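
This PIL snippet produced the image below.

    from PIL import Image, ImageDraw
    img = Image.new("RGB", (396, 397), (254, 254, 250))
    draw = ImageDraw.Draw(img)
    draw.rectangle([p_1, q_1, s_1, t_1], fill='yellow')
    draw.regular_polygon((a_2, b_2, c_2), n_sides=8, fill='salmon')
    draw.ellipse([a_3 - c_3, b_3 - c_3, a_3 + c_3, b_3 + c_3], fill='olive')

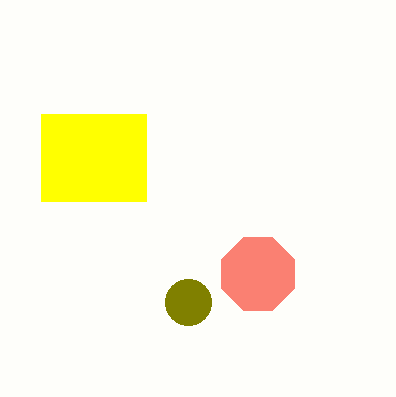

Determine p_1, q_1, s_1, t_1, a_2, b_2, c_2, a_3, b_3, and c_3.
p_1 = 41
q_1 = 114
s_1 = 146
t_1 = 201
a_2 = 258
b_2 = 274
c_2 = 39
a_3 = 188
b_3 = 302
c_3 = 23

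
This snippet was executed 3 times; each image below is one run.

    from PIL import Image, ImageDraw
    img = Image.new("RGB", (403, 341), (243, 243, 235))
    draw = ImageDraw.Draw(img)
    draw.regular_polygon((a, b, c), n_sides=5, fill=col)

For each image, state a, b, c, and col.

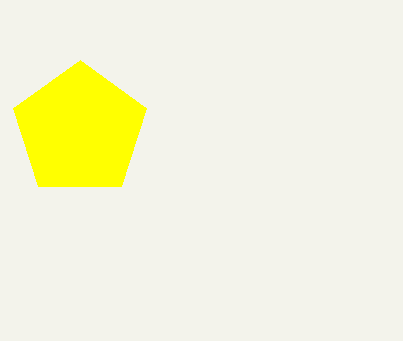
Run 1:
a = 80
b = 130
c = 70
col = 'yellow'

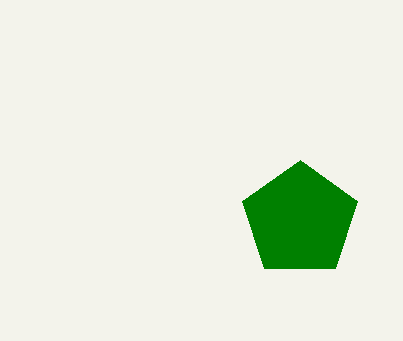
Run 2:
a = 300, b = 220, c = 60, col = 'green'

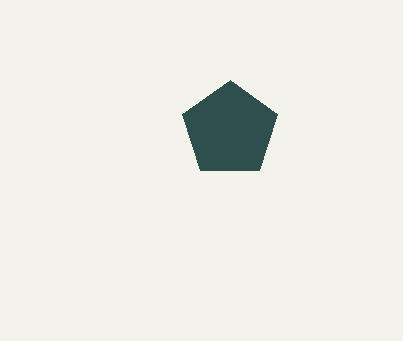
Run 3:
a = 230; b = 130; c = 50; col = 'darkslategray'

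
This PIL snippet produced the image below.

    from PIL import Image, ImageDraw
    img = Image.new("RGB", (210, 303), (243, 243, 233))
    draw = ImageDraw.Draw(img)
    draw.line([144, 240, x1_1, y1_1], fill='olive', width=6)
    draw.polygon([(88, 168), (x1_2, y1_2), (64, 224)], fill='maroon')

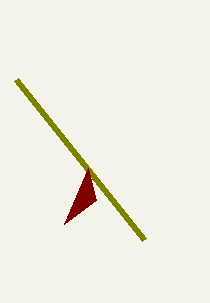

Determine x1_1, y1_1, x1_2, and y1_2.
x1_1 = 16; y1_1 = 80; x1_2 = 96; y1_2 = 200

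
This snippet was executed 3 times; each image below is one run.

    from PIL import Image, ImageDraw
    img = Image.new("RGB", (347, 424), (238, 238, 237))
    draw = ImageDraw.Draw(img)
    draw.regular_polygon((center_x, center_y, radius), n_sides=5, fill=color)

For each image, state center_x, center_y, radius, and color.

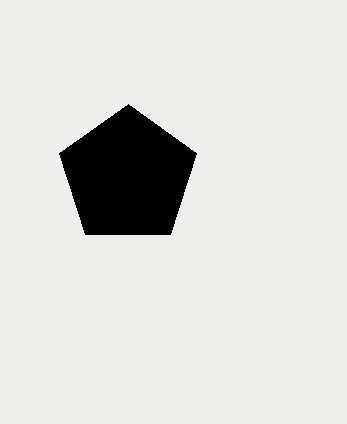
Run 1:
center_x = 128, center_y = 176, radius = 72, color = 'black'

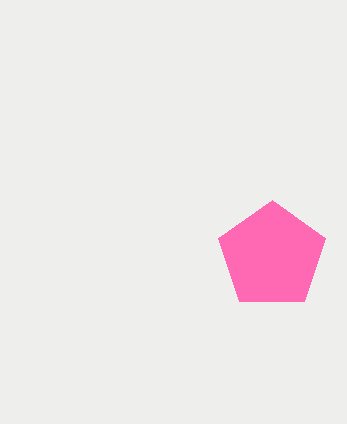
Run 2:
center_x = 272
center_y = 256
radius = 56
color = 'hotpink'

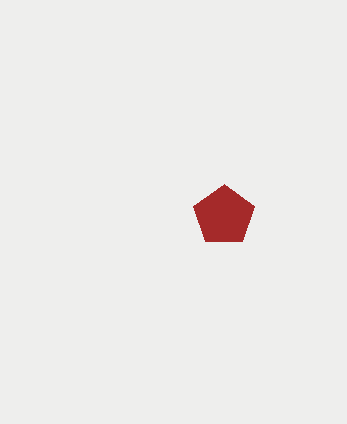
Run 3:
center_x = 224, center_y = 216, radius = 32, color = 'brown'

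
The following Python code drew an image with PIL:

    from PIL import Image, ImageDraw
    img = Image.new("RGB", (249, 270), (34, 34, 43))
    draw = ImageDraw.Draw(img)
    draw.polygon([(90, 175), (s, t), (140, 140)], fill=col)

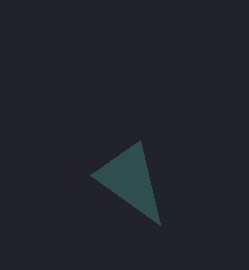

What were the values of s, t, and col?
s = 160, t = 225, col = 'darkslategray'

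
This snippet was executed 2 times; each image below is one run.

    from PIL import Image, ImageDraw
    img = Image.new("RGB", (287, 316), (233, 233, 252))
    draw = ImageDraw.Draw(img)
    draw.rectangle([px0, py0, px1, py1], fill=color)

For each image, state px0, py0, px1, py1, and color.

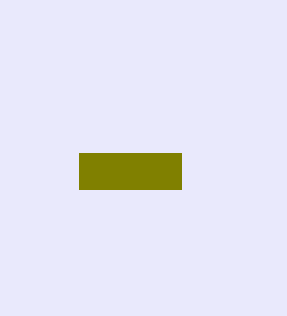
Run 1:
px0 = 79, py0 = 153, px1 = 181, py1 = 189, color = 'olive'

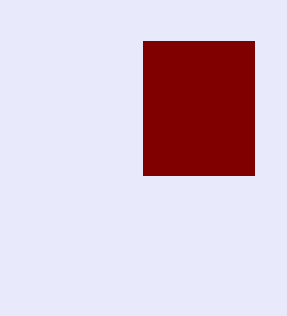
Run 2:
px0 = 143, py0 = 41, px1 = 254, py1 = 175, color = 'maroon'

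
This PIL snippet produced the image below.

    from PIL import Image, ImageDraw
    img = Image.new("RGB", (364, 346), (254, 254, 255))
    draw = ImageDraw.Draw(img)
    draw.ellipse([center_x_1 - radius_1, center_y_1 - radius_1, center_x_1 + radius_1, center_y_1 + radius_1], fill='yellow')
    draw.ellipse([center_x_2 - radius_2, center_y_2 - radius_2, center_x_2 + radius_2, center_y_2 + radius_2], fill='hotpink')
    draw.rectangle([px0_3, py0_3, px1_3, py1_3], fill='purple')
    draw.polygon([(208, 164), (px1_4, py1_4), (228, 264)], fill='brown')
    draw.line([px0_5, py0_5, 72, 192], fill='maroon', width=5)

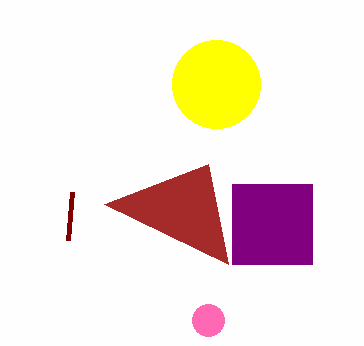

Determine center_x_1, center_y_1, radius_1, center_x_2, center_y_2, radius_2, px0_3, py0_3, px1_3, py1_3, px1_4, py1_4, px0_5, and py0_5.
center_x_1 = 216, center_y_1 = 84, radius_1 = 44, center_x_2 = 208, center_y_2 = 320, radius_2 = 16, px0_3 = 232, py0_3 = 184, px1_3 = 312, py1_3 = 264, px1_4 = 104, py1_4 = 204, px0_5 = 68, py0_5 = 240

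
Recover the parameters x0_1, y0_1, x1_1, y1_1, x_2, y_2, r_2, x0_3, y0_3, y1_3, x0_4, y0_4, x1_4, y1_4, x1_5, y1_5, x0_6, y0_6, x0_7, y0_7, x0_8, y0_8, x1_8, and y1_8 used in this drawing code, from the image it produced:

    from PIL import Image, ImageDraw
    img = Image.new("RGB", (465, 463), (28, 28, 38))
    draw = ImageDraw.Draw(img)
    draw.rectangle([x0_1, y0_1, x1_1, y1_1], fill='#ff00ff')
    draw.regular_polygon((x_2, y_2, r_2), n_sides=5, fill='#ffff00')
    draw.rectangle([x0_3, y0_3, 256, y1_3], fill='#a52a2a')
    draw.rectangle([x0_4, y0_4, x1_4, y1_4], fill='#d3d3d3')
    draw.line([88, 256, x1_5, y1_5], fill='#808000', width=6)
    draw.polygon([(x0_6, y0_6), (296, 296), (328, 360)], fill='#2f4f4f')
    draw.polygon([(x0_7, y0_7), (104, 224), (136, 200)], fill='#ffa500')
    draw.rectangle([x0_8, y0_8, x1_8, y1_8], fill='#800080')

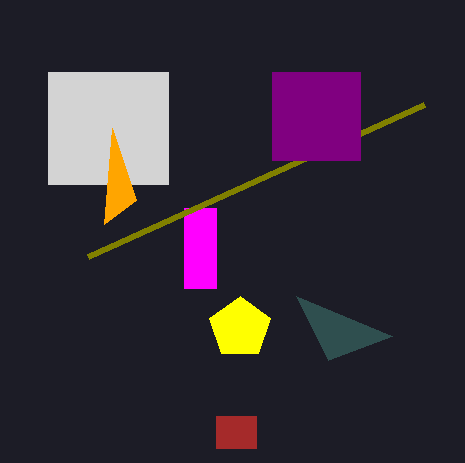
x0_1 = 184, y0_1 = 208, x1_1 = 216, y1_1 = 288, x_2 = 240, y_2 = 328, r_2 = 32, x0_3 = 216, y0_3 = 416, y1_3 = 448, x0_4 = 48, y0_4 = 72, x1_4 = 168, y1_4 = 184, x1_5 = 424, y1_5 = 104, x0_6 = 392, y0_6 = 336, x0_7 = 112, y0_7 = 128, x0_8 = 272, y0_8 = 72, x1_8 = 360, y1_8 = 160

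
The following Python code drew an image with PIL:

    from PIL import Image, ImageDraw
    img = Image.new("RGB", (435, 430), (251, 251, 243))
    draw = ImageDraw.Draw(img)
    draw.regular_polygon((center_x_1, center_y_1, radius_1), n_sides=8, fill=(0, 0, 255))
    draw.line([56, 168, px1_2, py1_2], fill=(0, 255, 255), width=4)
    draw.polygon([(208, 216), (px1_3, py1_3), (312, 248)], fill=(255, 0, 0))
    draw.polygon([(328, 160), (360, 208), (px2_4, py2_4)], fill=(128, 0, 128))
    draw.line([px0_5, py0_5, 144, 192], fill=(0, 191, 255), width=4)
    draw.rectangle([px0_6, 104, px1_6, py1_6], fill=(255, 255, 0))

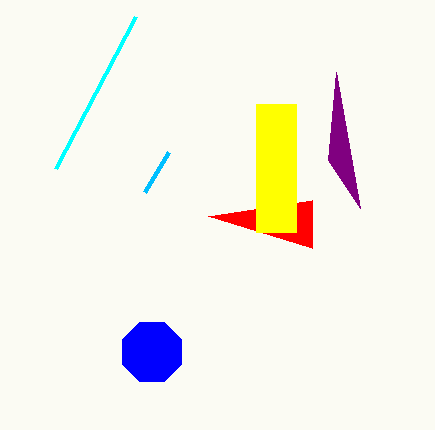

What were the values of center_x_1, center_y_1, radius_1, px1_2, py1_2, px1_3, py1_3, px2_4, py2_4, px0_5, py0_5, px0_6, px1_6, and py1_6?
center_x_1 = 152
center_y_1 = 352
radius_1 = 32
px1_2 = 136
py1_2 = 16
px1_3 = 312
py1_3 = 200
px2_4 = 336
py2_4 = 72
px0_5 = 168
py0_5 = 152
px0_6 = 256
px1_6 = 296
py1_6 = 232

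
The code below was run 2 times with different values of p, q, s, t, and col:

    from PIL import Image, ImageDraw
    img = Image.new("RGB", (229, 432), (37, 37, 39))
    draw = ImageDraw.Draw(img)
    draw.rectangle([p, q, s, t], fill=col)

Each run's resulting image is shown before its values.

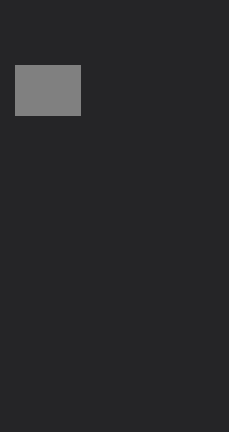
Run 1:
p = 15; q = 65; s = 80; t = 115; col = 'gray'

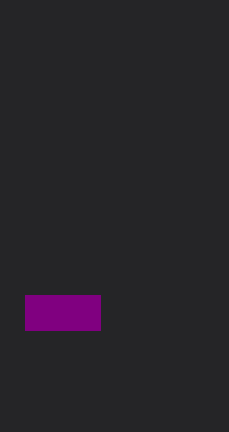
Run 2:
p = 25; q = 295; s = 100; t = 330; col = 'purple'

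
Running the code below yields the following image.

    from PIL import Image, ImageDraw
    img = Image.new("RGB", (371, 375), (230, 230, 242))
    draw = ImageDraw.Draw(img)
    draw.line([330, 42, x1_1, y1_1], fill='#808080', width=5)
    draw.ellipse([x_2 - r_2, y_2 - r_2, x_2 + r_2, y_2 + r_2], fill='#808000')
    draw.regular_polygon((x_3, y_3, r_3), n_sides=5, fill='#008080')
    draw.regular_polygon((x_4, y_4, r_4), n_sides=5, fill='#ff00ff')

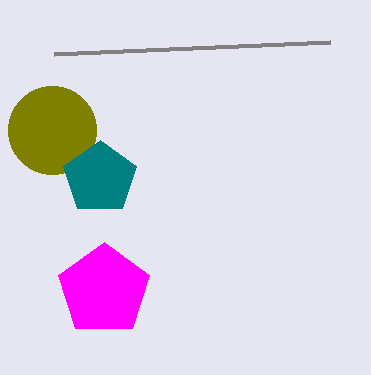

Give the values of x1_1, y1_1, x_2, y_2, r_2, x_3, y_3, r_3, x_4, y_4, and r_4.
x1_1 = 54
y1_1 = 54
x_2 = 52
y_2 = 130
r_2 = 44
x_3 = 100
y_3 = 178
r_3 = 38
x_4 = 104
y_4 = 290
r_4 = 48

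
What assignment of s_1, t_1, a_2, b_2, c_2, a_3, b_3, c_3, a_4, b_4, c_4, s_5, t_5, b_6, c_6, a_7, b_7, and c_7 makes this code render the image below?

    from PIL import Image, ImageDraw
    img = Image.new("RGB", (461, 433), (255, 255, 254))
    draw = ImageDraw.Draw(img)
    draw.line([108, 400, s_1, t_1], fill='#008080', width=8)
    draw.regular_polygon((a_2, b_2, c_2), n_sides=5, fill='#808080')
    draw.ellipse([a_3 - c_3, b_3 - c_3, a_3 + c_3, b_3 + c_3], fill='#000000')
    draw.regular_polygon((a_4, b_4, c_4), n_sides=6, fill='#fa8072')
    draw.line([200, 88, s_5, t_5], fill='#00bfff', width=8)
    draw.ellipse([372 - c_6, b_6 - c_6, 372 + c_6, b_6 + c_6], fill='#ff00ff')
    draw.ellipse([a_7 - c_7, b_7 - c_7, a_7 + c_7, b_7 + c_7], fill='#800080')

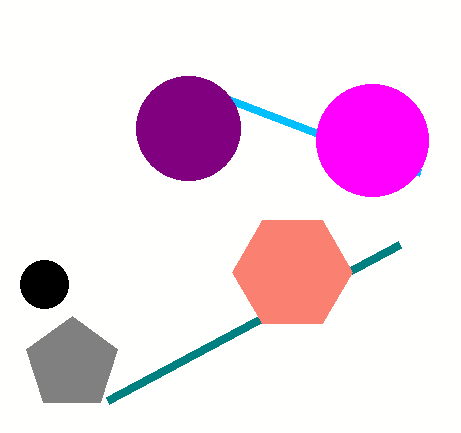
s_1 = 400
t_1 = 244
a_2 = 72
b_2 = 364
c_2 = 48
a_3 = 44
b_3 = 284
c_3 = 24
a_4 = 292
b_4 = 272
c_4 = 60
s_5 = 420
t_5 = 172
b_6 = 140
c_6 = 56
a_7 = 188
b_7 = 128
c_7 = 52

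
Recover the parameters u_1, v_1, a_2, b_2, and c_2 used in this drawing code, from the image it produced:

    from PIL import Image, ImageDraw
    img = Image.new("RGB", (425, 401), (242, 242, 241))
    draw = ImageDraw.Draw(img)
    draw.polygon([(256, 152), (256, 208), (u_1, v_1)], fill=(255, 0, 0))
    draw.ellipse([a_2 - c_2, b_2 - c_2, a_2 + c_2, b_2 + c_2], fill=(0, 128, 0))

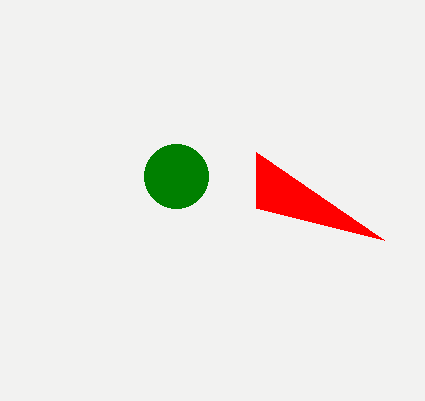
u_1 = 384; v_1 = 240; a_2 = 176; b_2 = 176; c_2 = 32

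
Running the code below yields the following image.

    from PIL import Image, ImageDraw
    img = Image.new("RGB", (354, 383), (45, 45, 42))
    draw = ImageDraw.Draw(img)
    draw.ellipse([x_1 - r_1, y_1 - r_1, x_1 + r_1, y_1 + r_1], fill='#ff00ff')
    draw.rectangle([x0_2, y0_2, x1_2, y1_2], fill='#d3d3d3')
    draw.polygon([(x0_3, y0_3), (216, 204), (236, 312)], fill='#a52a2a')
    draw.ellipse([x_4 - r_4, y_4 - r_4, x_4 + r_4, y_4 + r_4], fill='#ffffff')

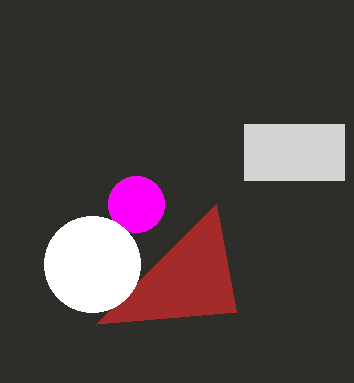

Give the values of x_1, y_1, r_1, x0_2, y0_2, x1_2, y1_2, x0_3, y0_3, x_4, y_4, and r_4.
x_1 = 136
y_1 = 204
r_1 = 28
x0_2 = 244
y0_2 = 124
x1_2 = 344
y1_2 = 180
x0_3 = 96
y0_3 = 324
x_4 = 92
y_4 = 264
r_4 = 48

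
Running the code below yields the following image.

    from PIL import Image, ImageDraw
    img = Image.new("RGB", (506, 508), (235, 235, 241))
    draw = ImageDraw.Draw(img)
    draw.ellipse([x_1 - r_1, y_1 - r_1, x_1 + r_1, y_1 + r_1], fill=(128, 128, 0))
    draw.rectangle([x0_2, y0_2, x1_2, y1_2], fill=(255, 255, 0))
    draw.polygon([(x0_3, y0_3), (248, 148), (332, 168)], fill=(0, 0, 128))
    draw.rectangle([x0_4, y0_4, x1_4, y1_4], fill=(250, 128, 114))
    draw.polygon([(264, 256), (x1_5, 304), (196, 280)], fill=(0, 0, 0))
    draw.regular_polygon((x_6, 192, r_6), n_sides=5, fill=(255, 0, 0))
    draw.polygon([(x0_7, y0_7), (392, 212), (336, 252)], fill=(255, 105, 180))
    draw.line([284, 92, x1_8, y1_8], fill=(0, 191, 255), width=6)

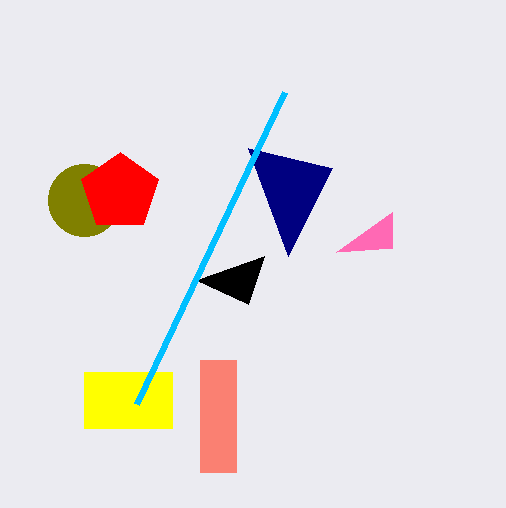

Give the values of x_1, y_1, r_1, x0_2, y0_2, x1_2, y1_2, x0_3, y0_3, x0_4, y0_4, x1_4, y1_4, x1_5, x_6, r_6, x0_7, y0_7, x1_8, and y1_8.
x_1 = 84
y_1 = 200
r_1 = 36
x0_2 = 84
y0_2 = 372
x1_2 = 172
y1_2 = 428
x0_3 = 288
y0_3 = 256
x0_4 = 200
y0_4 = 360
x1_4 = 236
y1_4 = 472
x1_5 = 248
x_6 = 120
r_6 = 40
x0_7 = 392
y0_7 = 248
x1_8 = 136
y1_8 = 404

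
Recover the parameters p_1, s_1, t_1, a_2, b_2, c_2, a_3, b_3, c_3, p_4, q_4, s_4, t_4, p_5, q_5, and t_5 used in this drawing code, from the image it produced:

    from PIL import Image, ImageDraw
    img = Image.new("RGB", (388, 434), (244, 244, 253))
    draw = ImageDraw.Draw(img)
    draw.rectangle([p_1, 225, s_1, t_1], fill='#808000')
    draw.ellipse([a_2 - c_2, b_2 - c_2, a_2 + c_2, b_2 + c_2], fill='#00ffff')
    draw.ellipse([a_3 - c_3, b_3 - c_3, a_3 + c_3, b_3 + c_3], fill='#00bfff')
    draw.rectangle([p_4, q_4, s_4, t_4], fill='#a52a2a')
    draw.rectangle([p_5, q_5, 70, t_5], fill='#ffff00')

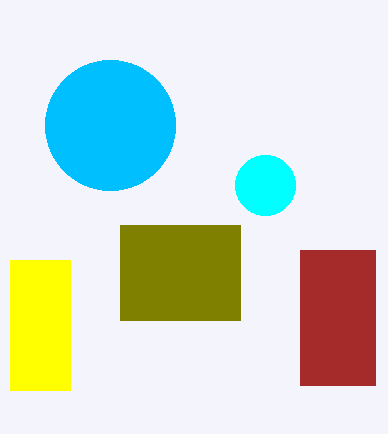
p_1 = 120; s_1 = 240; t_1 = 320; a_2 = 265; b_2 = 185; c_2 = 30; a_3 = 110; b_3 = 125; c_3 = 65; p_4 = 300; q_4 = 250; s_4 = 375; t_4 = 385; p_5 = 10; q_5 = 260; t_5 = 390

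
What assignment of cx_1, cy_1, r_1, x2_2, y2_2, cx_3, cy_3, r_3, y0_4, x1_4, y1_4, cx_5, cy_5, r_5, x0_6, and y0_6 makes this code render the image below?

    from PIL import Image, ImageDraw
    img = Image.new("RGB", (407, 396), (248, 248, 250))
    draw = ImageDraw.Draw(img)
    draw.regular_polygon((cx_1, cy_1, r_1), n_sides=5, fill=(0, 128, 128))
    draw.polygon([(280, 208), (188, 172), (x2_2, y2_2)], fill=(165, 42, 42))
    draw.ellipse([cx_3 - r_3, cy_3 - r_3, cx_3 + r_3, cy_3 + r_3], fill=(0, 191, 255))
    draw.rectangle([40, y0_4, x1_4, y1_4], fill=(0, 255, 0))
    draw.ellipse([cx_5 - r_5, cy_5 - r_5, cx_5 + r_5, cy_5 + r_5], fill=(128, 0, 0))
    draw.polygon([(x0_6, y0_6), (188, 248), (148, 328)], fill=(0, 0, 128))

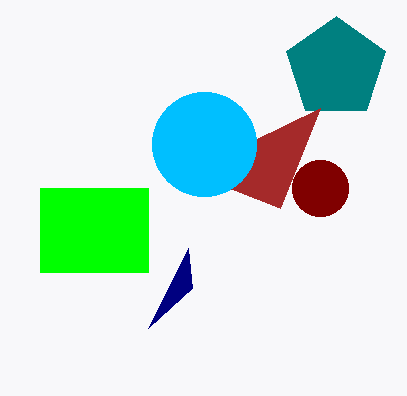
cx_1 = 336
cy_1 = 68
r_1 = 52
x2_2 = 320
y2_2 = 108
cx_3 = 204
cy_3 = 144
r_3 = 52
y0_4 = 188
x1_4 = 148
y1_4 = 272
cx_5 = 320
cy_5 = 188
r_5 = 28
x0_6 = 192
y0_6 = 288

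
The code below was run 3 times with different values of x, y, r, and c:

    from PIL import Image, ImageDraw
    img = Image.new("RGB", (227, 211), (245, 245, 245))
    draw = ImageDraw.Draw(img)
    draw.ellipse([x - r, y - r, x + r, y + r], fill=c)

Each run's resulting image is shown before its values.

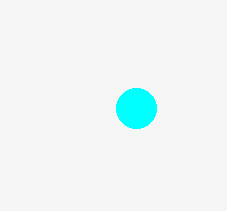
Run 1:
x = 136; y = 108; r = 20; c = 'cyan'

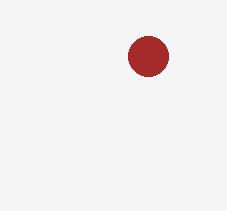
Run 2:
x = 148; y = 56; r = 20; c = 'brown'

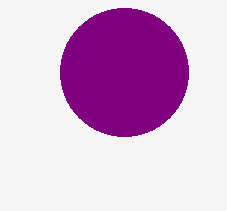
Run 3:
x = 124
y = 72
r = 64
c = 'purple'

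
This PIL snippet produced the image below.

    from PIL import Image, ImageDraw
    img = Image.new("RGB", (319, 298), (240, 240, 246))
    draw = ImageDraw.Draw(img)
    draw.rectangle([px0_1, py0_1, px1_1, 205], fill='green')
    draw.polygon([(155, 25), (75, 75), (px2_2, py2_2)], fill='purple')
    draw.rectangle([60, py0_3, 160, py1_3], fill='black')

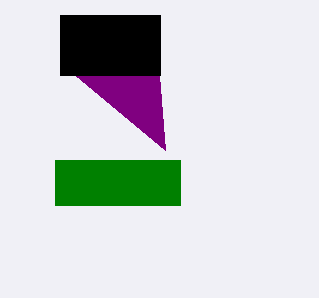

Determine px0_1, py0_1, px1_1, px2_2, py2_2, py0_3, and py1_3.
px0_1 = 55, py0_1 = 160, px1_1 = 180, px2_2 = 165, py2_2 = 150, py0_3 = 15, py1_3 = 75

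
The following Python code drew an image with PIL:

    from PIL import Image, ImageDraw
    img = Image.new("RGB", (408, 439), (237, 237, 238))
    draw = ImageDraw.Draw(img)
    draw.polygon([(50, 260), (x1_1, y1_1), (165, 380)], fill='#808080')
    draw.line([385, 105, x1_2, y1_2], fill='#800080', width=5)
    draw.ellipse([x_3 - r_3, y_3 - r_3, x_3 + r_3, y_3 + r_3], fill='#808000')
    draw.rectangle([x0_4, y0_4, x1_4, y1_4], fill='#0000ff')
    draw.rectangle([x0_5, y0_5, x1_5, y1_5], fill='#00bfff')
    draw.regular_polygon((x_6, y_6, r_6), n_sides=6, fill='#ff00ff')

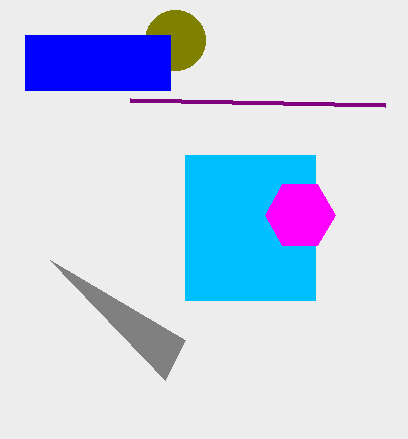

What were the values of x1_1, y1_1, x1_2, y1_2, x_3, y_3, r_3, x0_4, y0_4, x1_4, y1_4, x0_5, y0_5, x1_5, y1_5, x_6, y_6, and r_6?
x1_1 = 185, y1_1 = 340, x1_2 = 130, y1_2 = 100, x_3 = 175, y_3 = 40, r_3 = 30, x0_4 = 25, y0_4 = 35, x1_4 = 170, y1_4 = 90, x0_5 = 185, y0_5 = 155, x1_5 = 315, y1_5 = 300, x_6 = 300, y_6 = 215, r_6 = 35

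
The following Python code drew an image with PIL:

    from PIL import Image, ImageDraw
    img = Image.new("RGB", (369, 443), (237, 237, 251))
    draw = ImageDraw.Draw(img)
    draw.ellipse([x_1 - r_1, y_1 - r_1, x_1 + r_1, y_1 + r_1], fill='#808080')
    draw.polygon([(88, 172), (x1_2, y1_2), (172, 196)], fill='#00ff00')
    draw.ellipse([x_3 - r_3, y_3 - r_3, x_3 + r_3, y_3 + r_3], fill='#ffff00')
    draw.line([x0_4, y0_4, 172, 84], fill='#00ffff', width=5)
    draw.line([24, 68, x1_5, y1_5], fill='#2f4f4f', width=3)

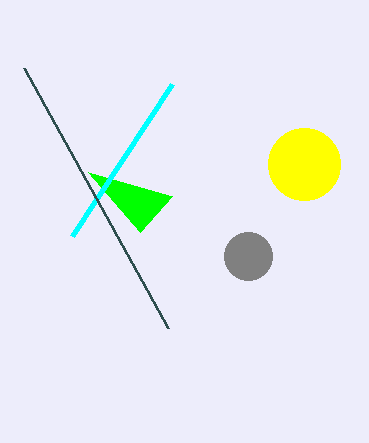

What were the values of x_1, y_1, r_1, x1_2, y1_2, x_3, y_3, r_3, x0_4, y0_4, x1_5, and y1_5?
x_1 = 248; y_1 = 256; r_1 = 24; x1_2 = 140; y1_2 = 232; x_3 = 304; y_3 = 164; r_3 = 36; x0_4 = 72; y0_4 = 236; x1_5 = 168; y1_5 = 328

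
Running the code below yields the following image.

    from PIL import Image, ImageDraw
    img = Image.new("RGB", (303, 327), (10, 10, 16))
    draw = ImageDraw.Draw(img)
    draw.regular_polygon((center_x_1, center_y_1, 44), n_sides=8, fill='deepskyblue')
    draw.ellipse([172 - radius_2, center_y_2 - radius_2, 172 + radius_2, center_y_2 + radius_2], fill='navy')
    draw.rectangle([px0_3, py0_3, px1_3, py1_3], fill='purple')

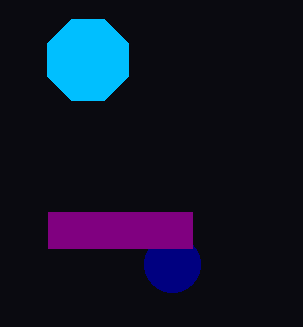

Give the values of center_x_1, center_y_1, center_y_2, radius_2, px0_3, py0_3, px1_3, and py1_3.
center_x_1 = 88, center_y_1 = 60, center_y_2 = 264, radius_2 = 28, px0_3 = 48, py0_3 = 212, px1_3 = 192, py1_3 = 248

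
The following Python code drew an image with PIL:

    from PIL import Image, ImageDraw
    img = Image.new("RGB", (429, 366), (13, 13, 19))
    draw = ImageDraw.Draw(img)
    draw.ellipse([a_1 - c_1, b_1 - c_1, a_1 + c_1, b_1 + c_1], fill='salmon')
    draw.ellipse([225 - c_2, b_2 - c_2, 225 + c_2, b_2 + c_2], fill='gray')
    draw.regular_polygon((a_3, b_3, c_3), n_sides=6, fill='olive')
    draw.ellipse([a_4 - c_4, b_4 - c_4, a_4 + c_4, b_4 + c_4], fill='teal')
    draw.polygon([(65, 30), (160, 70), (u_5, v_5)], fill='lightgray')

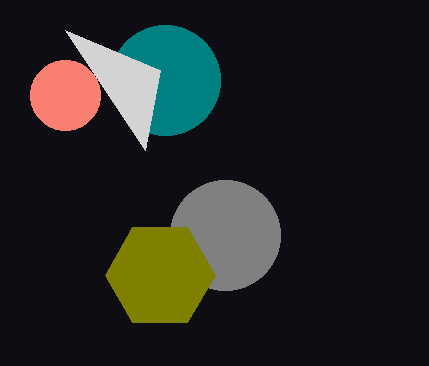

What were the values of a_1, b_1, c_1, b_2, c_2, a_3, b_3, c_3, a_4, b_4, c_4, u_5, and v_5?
a_1 = 65
b_1 = 95
c_1 = 35
b_2 = 235
c_2 = 55
a_3 = 160
b_3 = 275
c_3 = 55
a_4 = 165
b_4 = 80
c_4 = 55
u_5 = 145
v_5 = 150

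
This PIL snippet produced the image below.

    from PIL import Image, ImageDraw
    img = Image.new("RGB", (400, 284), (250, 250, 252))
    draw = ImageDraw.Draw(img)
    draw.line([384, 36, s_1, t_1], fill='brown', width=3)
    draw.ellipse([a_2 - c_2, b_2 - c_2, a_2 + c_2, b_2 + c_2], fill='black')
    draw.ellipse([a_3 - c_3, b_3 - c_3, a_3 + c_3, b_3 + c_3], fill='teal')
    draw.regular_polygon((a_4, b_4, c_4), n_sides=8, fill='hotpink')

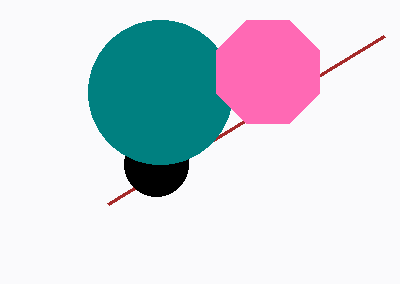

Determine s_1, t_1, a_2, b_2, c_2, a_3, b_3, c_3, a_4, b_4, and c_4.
s_1 = 108; t_1 = 204; a_2 = 156; b_2 = 164; c_2 = 32; a_3 = 160; b_3 = 92; c_3 = 72; a_4 = 268; b_4 = 72; c_4 = 56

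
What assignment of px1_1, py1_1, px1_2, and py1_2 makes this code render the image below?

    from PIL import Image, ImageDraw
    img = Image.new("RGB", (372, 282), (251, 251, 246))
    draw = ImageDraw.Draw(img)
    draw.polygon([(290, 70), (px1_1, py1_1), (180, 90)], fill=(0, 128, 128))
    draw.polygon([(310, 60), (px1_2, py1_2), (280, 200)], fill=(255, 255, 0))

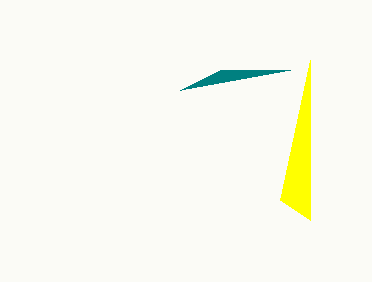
px1_1 = 220; py1_1 = 70; px1_2 = 310; py1_2 = 220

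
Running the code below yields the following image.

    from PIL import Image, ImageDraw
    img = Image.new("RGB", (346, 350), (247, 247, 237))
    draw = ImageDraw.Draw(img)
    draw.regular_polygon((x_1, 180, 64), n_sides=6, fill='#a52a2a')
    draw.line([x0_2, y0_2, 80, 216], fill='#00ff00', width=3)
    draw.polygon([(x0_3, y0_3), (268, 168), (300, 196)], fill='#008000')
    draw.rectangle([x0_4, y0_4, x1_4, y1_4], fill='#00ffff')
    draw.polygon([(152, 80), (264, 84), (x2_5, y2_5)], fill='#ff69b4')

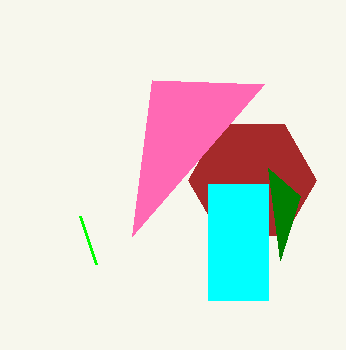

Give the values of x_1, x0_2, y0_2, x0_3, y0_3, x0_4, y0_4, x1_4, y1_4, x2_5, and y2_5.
x_1 = 252
x0_2 = 96
y0_2 = 264
x0_3 = 280
y0_3 = 260
x0_4 = 208
y0_4 = 184
x1_4 = 268
y1_4 = 300
x2_5 = 132
y2_5 = 236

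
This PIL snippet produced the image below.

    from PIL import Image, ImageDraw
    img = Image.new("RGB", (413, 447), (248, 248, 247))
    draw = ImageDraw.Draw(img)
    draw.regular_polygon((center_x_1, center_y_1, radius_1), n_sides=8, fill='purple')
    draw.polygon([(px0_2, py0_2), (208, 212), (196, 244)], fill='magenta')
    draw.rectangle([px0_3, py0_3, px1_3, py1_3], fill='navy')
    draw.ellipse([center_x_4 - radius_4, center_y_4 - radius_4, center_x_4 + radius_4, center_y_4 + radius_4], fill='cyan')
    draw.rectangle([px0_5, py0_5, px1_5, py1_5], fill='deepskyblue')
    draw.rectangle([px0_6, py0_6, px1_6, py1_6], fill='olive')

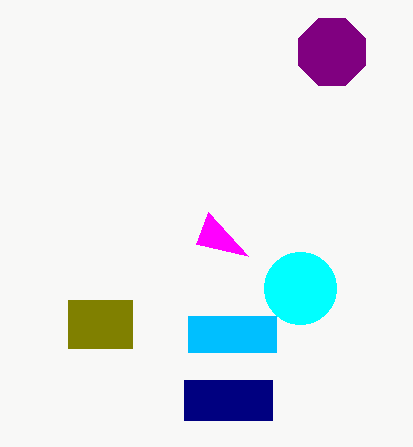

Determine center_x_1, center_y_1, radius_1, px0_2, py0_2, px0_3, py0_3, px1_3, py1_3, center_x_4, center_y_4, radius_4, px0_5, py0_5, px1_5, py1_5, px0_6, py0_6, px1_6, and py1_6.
center_x_1 = 332, center_y_1 = 52, radius_1 = 36, px0_2 = 248, py0_2 = 256, px0_3 = 184, py0_3 = 380, px1_3 = 272, py1_3 = 420, center_x_4 = 300, center_y_4 = 288, radius_4 = 36, px0_5 = 188, py0_5 = 316, px1_5 = 276, py1_5 = 352, px0_6 = 68, py0_6 = 300, px1_6 = 132, py1_6 = 348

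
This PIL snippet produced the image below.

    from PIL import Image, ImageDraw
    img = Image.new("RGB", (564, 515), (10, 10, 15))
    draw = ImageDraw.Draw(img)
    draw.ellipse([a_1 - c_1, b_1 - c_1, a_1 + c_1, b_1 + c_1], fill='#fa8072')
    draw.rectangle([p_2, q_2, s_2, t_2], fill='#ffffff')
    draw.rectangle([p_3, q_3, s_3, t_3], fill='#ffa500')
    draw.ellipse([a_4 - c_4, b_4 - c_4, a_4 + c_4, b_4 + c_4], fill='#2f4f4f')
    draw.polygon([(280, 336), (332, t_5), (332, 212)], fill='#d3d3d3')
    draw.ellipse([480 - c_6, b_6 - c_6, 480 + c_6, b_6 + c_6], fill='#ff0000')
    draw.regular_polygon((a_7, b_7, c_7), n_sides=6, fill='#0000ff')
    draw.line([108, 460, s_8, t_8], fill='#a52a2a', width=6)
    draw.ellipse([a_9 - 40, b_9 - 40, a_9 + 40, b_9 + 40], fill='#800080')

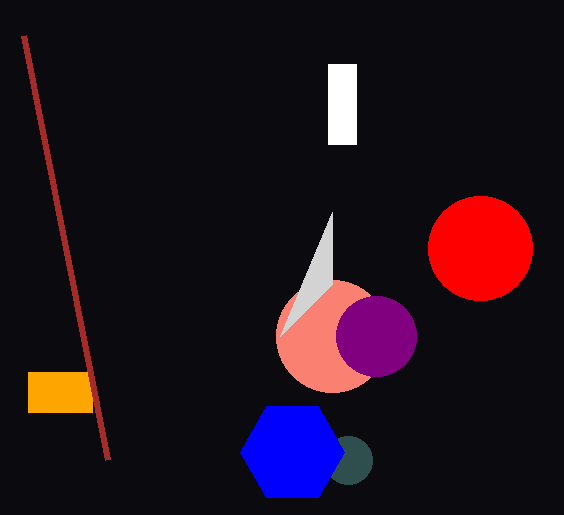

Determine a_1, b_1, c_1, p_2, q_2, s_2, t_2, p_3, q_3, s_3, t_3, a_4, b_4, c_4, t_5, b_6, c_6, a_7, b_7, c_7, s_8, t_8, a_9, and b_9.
a_1 = 332, b_1 = 336, c_1 = 56, p_2 = 328, q_2 = 64, s_2 = 356, t_2 = 144, p_3 = 28, q_3 = 372, s_3 = 92, t_3 = 412, a_4 = 348, b_4 = 460, c_4 = 24, t_5 = 284, b_6 = 248, c_6 = 52, a_7 = 292, b_7 = 452, c_7 = 52, s_8 = 24, t_8 = 36, a_9 = 376, b_9 = 336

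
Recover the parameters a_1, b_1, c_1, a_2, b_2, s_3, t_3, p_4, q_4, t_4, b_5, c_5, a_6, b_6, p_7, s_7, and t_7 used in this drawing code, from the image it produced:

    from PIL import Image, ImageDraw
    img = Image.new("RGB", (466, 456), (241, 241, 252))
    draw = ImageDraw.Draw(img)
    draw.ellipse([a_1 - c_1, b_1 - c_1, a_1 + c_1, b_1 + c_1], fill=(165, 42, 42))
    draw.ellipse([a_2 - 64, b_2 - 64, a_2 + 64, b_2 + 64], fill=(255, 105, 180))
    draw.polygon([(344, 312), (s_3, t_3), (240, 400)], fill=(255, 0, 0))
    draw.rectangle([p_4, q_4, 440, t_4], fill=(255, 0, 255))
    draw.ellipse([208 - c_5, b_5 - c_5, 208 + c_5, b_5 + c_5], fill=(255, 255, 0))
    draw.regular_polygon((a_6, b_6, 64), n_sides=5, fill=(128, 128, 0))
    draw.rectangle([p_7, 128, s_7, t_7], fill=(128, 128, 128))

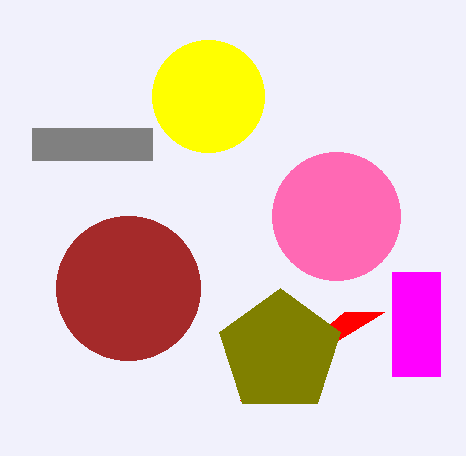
a_1 = 128, b_1 = 288, c_1 = 72, a_2 = 336, b_2 = 216, s_3 = 384, t_3 = 312, p_4 = 392, q_4 = 272, t_4 = 376, b_5 = 96, c_5 = 56, a_6 = 280, b_6 = 352, p_7 = 32, s_7 = 152, t_7 = 160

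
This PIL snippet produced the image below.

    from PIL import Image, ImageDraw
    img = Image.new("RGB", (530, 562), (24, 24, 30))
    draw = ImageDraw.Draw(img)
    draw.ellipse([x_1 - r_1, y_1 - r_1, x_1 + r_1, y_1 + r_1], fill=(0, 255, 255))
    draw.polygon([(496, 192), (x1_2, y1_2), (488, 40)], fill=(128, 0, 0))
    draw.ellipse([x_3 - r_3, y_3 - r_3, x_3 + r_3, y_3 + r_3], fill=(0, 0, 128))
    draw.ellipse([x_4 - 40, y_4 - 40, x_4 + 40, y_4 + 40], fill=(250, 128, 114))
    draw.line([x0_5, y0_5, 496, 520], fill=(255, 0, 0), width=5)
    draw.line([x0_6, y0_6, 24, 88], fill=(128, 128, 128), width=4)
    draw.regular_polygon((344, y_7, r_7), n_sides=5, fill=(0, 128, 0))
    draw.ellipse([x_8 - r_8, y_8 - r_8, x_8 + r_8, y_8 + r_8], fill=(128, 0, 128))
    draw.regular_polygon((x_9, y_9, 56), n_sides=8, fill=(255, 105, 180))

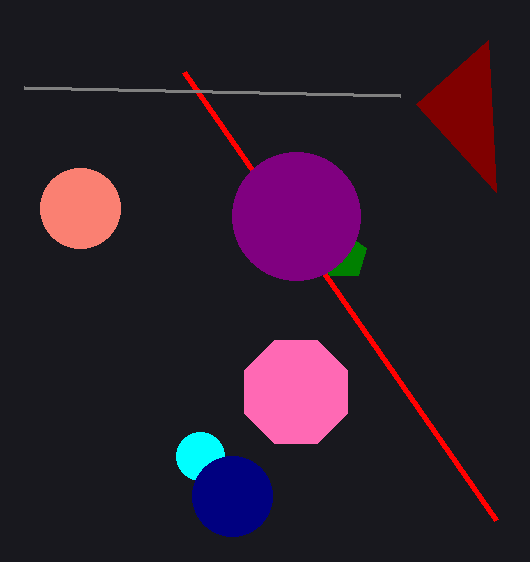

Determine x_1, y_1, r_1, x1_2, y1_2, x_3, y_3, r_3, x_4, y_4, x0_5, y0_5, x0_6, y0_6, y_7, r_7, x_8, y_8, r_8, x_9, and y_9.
x_1 = 200
y_1 = 456
r_1 = 24
x1_2 = 416
y1_2 = 104
x_3 = 232
y_3 = 496
r_3 = 40
x_4 = 80
y_4 = 208
x0_5 = 184
y0_5 = 72
x0_6 = 400
y0_6 = 96
y_7 = 256
r_7 = 24
x_8 = 296
y_8 = 216
r_8 = 64
x_9 = 296
y_9 = 392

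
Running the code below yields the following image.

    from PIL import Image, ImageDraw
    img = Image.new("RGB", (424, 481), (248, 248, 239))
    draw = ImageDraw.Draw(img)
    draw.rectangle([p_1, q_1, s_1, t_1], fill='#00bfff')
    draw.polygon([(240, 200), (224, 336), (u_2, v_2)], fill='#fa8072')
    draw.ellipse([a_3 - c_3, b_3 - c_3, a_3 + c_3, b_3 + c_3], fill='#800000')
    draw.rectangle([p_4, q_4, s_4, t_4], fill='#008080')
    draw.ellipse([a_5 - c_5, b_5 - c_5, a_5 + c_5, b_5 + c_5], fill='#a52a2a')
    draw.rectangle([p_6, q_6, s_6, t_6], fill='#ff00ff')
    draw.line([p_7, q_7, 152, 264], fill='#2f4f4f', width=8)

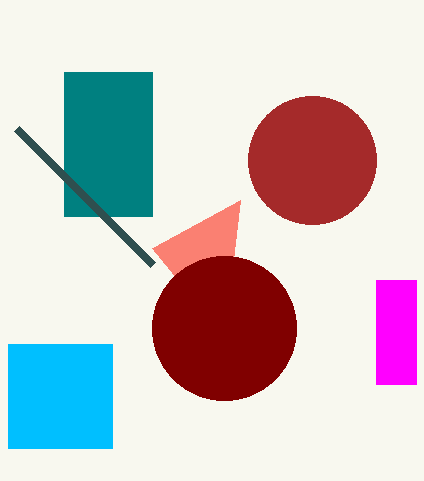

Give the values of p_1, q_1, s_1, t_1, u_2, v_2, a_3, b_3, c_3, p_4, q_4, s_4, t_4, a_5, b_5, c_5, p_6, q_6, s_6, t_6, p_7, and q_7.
p_1 = 8
q_1 = 344
s_1 = 112
t_1 = 448
u_2 = 152
v_2 = 248
a_3 = 224
b_3 = 328
c_3 = 72
p_4 = 64
q_4 = 72
s_4 = 152
t_4 = 216
a_5 = 312
b_5 = 160
c_5 = 64
p_6 = 376
q_6 = 280
s_6 = 416
t_6 = 384
p_7 = 16
q_7 = 128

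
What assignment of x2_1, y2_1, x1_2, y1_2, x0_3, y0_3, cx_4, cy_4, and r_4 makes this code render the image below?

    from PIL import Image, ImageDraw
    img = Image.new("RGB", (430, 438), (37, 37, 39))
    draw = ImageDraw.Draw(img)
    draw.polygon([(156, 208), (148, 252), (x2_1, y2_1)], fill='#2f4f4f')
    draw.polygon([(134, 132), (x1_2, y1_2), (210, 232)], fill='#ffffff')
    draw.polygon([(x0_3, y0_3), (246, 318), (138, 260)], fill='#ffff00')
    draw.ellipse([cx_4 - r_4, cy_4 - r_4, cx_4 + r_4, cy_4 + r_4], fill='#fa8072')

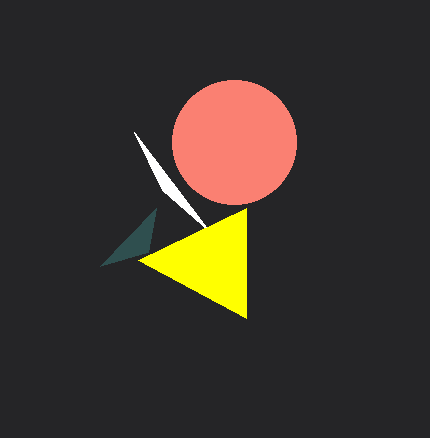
x2_1 = 100
y2_1 = 266
x1_2 = 162
y1_2 = 190
x0_3 = 246
y0_3 = 208
cx_4 = 234
cy_4 = 142
r_4 = 62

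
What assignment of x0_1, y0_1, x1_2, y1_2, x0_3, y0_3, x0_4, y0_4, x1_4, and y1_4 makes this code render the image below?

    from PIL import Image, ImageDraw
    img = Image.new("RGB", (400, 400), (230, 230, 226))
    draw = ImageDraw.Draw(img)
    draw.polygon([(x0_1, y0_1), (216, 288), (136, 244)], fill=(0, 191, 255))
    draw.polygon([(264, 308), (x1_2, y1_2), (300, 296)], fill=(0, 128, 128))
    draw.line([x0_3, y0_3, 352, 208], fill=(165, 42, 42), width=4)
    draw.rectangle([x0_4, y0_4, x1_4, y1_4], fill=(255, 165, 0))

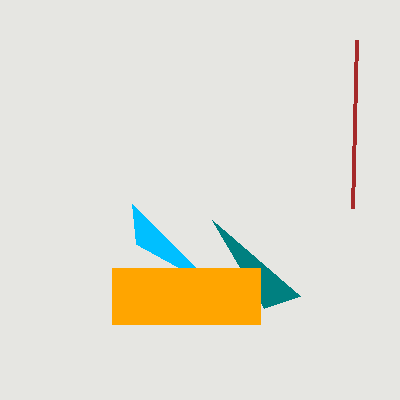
x0_1 = 132
y0_1 = 204
x1_2 = 212
y1_2 = 220
x0_3 = 356
y0_3 = 40
x0_4 = 112
y0_4 = 268
x1_4 = 260
y1_4 = 324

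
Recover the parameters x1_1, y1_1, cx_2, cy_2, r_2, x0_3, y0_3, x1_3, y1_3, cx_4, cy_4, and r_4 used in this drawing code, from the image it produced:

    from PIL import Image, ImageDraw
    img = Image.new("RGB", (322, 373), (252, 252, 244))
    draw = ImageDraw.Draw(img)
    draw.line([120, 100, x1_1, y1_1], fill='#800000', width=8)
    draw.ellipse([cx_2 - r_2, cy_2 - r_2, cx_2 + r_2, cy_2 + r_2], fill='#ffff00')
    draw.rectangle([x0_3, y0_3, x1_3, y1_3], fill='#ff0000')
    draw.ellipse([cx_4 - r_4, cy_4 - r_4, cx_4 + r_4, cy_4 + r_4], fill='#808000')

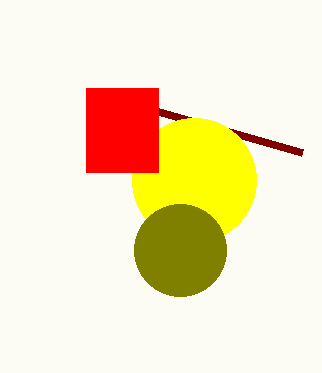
x1_1 = 302; y1_1 = 152; cx_2 = 194; cy_2 = 180; r_2 = 62; x0_3 = 86; y0_3 = 88; x1_3 = 158; y1_3 = 172; cx_4 = 180; cy_4 = 250; r_4 = 46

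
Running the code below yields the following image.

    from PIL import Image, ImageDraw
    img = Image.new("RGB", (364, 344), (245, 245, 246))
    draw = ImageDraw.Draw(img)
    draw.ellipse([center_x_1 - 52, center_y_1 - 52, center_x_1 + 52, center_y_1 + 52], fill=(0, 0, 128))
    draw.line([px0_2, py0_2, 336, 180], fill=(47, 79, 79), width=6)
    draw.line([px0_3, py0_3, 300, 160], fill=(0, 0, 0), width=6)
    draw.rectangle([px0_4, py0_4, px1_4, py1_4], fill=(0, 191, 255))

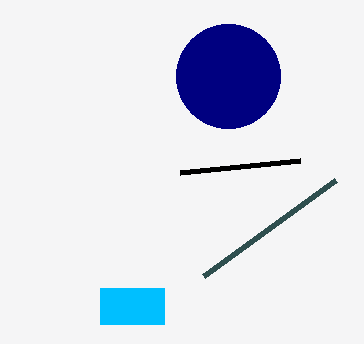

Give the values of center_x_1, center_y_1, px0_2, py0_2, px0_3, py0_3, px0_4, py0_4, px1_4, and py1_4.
center_x_1 = 228, center_y_1 = 76, px0_2 = 204, py0_2 = 276, px0_3 = 180, py0_3 = 172, px0_4 = 100, py0_4 = 288, px1_4 = 164, py1_4 = 324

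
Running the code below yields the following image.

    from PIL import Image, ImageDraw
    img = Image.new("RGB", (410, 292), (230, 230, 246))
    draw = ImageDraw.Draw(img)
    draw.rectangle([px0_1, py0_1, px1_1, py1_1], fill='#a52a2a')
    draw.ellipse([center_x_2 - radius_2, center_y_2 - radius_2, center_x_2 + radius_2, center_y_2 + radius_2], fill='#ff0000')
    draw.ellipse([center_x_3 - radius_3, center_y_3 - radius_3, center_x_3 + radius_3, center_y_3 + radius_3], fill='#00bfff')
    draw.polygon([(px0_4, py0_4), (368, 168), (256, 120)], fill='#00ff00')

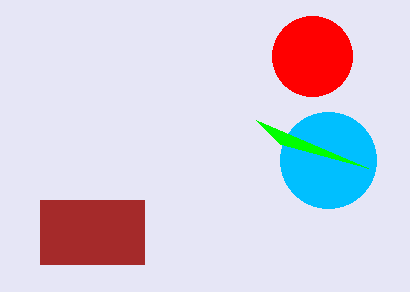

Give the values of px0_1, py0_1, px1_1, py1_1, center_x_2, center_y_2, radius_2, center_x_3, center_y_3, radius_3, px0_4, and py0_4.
px0_1 = 40
py0_1 = 200
px1_1 = 144
py1_1 = 264
center_x_2 = 312
center_y_2 = 56
radius_2 = 40
center_x_3 = 328
center_y_3 = 160
radius_3 = 48
px0_4 = 280
py0_4 = 144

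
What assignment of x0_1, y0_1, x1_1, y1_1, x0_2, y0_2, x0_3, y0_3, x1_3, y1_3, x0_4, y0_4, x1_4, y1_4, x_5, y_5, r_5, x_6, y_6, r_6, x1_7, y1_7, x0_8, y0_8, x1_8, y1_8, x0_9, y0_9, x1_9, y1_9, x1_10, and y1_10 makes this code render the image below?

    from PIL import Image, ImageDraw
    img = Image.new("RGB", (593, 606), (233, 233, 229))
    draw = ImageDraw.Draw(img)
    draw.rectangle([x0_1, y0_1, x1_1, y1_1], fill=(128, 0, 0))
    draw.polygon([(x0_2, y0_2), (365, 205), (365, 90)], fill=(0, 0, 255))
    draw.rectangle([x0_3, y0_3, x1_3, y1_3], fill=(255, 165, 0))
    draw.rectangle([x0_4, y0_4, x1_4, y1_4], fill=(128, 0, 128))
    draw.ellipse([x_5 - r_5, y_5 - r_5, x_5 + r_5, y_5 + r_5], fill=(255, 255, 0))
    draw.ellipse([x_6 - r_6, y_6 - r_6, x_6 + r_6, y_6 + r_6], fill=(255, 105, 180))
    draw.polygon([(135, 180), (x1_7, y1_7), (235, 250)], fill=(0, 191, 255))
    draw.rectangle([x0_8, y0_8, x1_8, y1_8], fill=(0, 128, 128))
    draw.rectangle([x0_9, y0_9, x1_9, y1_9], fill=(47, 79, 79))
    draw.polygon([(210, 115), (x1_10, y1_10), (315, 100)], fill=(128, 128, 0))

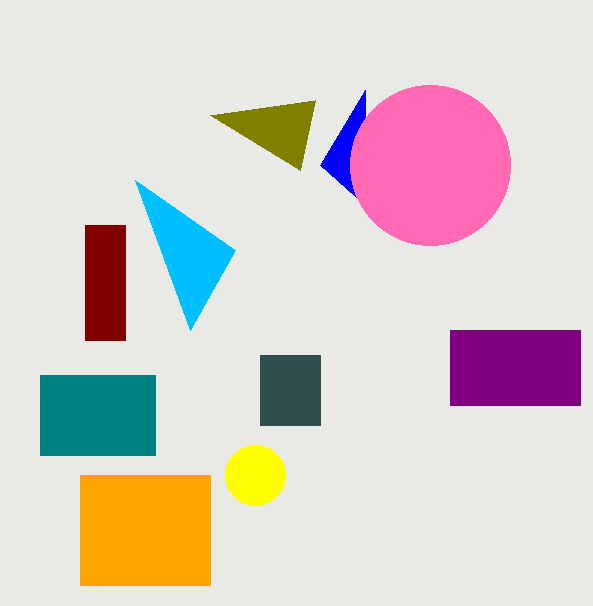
x0_1 = 85; y0_1 = 225; x1_1 = 125; y1_1 = 340; x0_2 = 320; y0_2 = 165; x0_3 = 80; y0_3 = 475; x1_3 = 210; y1_3 = 585; x0_4 = 450; y0_4 = 330; x1_4 = 580; y1_4 = 405; x_5 = 255; y_5 = 475; r_5 = 30; x_6 = 430; y_6 = 165; r_6 = 80; x1_7 = 190; y1_7 = 330; x0_8 = 40; y0_8 = 375; x1_8 = 155; y1_8 = 455; x0_9 = 260; y0_9 = 355; x1_9 = 320; y1_9 = 425; x1_10 = 300; y1_10 = 170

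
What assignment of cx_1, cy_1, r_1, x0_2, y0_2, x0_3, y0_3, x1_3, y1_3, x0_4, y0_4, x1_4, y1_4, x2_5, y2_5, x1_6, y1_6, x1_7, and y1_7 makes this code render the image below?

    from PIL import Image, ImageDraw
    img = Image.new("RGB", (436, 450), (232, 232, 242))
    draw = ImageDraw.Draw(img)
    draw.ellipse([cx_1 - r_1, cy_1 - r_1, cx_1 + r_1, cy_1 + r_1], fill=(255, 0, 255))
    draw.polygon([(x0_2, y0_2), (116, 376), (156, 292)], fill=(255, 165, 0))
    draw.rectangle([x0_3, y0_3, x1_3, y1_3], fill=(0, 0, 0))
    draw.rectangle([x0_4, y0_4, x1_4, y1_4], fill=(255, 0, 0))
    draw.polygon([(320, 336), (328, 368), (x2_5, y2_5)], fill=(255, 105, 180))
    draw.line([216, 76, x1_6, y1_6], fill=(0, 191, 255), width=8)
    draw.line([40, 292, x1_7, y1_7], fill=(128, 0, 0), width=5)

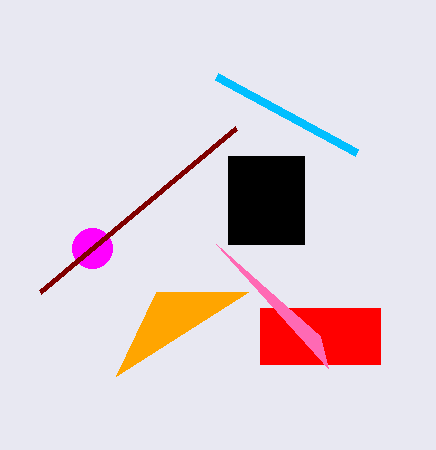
cx_1 = 92, cy_1 = 248, r_1 = 20, x0_2 = 248, y0_2 = 292, x0_3 = 228, y0_3 = 156, x1_3 = 304, y1_3 = 244, x0_4 = 260, y0_4 = 308, x1_4 = 380, y1_4 = 364, x2_5 = 216, y2_5 = 244, x1_6 = 356, y1_6 = 152, x1_7 = 236, y1_7 = 128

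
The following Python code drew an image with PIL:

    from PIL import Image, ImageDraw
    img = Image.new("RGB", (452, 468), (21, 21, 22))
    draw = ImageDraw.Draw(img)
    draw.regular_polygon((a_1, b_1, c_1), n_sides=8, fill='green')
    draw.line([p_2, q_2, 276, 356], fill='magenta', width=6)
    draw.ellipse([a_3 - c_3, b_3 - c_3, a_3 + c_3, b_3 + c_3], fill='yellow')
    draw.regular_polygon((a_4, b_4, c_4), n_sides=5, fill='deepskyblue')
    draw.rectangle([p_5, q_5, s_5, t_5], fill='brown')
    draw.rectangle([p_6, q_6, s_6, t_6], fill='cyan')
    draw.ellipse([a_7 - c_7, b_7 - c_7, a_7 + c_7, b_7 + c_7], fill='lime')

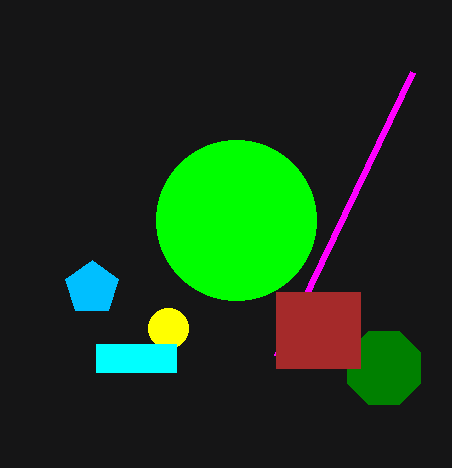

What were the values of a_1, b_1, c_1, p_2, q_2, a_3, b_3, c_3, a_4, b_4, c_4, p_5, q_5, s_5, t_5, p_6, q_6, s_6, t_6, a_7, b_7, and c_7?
a_1 = 384
b_1 = 368
c_1 = 40
p_2 = 412
q_2 = 72
a_3 = 168
b_3 = 328
c_3 = 20
a_4 = 92
b_4 = 288
c_4 = 28
p_5 = 276
q_5 = 292
s_5 = 360
t_5 = 368
p_6 = 96
q_6 = 344
s_6 = 176
t_6 = 372
a_7 = 236
b_7 = 220
c_7 = 80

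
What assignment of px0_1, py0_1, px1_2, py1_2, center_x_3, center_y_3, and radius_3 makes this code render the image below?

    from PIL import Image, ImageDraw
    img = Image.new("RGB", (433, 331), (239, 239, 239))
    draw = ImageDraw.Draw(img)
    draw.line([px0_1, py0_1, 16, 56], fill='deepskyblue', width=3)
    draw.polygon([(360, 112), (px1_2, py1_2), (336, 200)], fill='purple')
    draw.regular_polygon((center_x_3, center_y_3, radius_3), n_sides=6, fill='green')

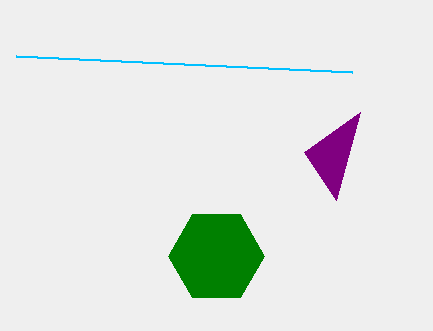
px0_1 = 352, py0_1 = 72, px1_2 = 304, py1_2 = 152, center_x_3 = 216, center_y_3 = 256, radius_3 = 48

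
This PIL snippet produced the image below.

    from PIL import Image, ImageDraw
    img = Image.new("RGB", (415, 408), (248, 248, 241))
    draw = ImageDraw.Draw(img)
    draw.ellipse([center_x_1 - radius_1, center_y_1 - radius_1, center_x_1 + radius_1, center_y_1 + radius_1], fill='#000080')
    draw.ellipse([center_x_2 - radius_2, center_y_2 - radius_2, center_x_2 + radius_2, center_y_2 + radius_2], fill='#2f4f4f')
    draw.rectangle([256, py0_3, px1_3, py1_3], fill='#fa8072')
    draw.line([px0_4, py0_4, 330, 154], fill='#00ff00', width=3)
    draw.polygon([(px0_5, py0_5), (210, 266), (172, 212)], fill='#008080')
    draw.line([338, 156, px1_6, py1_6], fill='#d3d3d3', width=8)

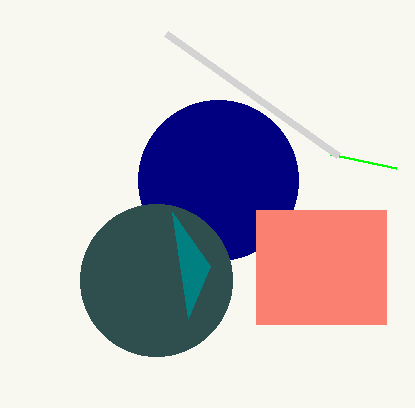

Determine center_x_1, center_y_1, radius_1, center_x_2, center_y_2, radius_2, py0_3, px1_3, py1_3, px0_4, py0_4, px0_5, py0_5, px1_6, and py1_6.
center_x_1 = 218; center_y_1 = 180; radius_1 = 80; center_x_2 = 156; center_y_2 = 280; radius_2 = 76; py0_3 = 210; px1_3 = 386; py1_3 = 324; px0_4 = 396; py0_4 = 168; px0_5 = 188; py0_5 = 318; px1_6 = 166; py1_6 = 34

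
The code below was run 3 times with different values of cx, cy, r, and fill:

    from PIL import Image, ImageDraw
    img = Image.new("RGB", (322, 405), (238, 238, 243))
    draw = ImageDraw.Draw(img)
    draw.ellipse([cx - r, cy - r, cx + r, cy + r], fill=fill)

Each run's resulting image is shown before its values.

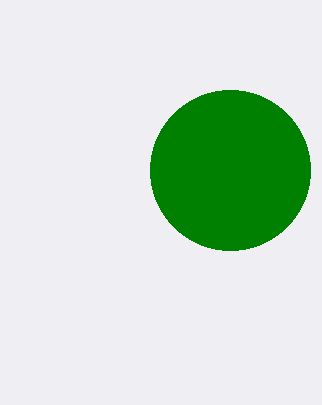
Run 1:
cx = 230
cy = 170
r = 80
fill = 'green'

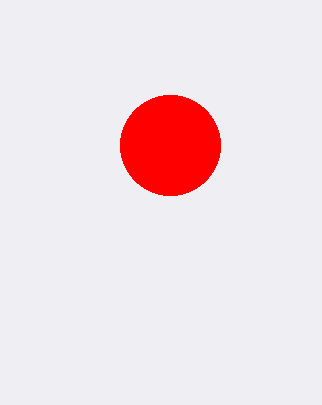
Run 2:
cx = 170, cy = 145, r = 50, fill = 'red'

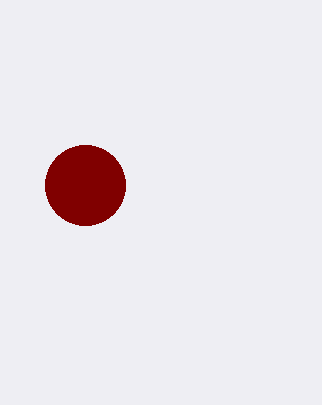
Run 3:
cx = 85, cy = 185, r = 40, fill = 'maroon'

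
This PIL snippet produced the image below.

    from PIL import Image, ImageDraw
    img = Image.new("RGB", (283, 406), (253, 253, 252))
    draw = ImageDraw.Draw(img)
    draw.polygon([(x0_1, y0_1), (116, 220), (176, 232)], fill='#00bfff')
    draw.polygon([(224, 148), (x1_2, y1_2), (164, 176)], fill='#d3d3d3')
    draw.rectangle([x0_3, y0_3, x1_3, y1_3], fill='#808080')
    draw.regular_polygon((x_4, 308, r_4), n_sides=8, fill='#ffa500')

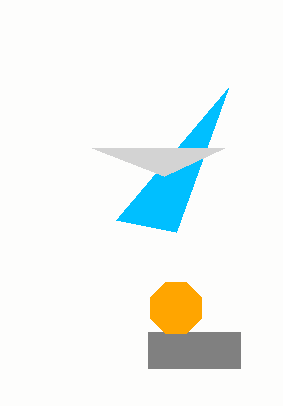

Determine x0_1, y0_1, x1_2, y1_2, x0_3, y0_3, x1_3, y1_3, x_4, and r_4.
x0_1 = 228
y0_1 = 88
x1_2 = 92
y1_2 = 148
x0_3 = 148
y0_3 = 332
x1_3 = 240
y1_3 = 368
x_4 = 176
r_4 = 28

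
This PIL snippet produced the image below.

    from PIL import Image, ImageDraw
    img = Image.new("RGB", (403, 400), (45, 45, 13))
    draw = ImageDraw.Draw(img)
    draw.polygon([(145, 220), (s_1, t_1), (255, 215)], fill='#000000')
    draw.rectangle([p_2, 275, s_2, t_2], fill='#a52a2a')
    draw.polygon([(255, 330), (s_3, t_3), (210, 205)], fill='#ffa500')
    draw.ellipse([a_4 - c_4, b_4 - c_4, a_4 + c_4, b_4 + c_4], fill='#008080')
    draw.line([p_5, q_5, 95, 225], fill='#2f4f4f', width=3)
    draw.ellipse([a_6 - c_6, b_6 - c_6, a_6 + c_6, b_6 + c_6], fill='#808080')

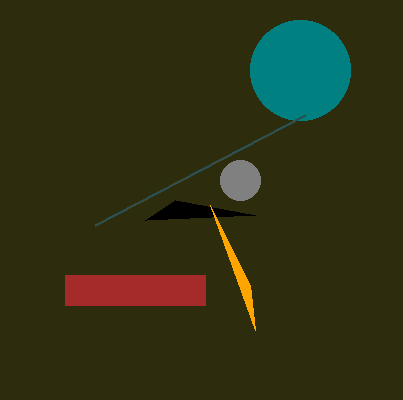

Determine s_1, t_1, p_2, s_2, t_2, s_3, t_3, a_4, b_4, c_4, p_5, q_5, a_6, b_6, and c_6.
s_1 = 175
t_1 = 200
p_2 = 65
s_2 = 205
t_2 = 305
s_3 = 250
t_3 = 285
a_4 = 300
b_4 = 70
c_4 = 50
p_5 = 305
q_5 = 115
a_6 = 240
b_6 = 180
c_6 = 20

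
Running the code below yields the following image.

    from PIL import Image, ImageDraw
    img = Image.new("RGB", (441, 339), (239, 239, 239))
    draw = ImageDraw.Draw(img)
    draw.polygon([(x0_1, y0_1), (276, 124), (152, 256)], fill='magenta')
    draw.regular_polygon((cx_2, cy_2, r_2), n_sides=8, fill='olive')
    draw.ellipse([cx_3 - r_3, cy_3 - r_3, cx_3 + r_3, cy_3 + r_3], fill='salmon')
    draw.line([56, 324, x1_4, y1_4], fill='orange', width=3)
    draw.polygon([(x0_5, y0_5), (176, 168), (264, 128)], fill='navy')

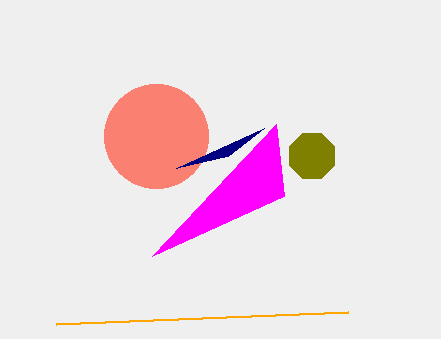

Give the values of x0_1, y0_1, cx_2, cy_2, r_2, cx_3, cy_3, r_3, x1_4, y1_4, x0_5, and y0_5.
x0_1 = 284, y0_1 = 196, cx_2 = 312, cy_2 = 156, r_2 = 24, cx_3 = 156, cy_3 = 136, r_3 = 52, x1_4 = 348, y1_4 = 312, x0_5 = 228, y0_5 = 156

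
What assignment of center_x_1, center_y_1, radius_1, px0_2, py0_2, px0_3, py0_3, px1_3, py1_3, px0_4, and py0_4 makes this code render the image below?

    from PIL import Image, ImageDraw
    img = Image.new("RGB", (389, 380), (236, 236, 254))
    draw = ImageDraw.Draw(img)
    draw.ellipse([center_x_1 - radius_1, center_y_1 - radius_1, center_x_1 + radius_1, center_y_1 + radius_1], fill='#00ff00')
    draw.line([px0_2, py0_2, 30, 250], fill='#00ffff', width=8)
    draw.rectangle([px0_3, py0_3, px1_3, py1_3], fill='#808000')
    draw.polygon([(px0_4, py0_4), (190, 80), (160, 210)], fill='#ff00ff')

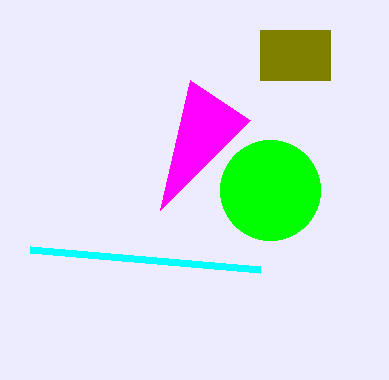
center_x_1 = 270, center_y_1 = 190, radius_1 = 50, px0_2 = 260, py0_2 = 270, px0_3 = 260, py0_3 = 30, px1_3 = 330, py1_3 = 80, px0_4 = 250, py0_4 = 120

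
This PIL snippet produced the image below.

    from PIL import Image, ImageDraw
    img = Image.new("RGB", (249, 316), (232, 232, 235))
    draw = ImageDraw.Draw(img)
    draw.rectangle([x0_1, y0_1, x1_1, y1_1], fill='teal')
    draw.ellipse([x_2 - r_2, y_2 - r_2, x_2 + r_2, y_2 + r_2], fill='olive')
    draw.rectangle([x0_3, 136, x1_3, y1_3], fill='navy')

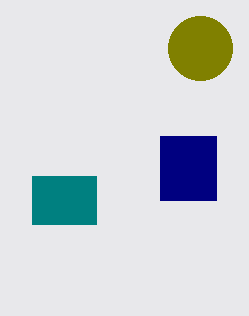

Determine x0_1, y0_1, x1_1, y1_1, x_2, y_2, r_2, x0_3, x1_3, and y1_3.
x0_1 = 32; y0_1 = 176; x1_1 = 96; y1_1 = 224; x_2 = 200; y_2 = 48; r_2 = 32; x0_3 = 160; x1_3 = 216; y1_3 = 200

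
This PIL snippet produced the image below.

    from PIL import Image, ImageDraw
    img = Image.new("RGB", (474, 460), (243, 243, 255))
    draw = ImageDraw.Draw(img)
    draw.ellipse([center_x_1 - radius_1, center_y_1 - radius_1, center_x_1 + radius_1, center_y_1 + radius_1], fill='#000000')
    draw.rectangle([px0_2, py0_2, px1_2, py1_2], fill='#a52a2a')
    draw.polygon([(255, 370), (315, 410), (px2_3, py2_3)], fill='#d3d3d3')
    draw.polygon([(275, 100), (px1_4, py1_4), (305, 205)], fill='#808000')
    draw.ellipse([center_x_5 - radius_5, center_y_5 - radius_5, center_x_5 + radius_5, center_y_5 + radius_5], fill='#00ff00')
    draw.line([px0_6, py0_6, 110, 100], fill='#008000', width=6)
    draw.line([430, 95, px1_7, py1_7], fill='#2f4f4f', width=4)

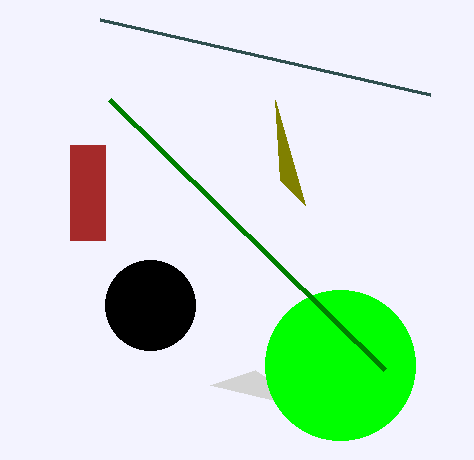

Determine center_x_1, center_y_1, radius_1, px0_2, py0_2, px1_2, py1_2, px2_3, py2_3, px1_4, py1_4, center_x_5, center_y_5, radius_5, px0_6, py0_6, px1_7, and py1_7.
center_x_1 = 150, center_y_1 = 305, radius_1 = 45, px0_2 = 70, py0_2 = 145, px1_2 = 105, py1_2 = 240, px2_3 = 210, py2_3 = 385, px1_4 = 280, py1_4 = 180, center_x_5 = 340, center_y_5 = 365, radius_5 = 75, px0_6 = 385, py0_6 = 370, px1_7 = 100, py1_7 = 20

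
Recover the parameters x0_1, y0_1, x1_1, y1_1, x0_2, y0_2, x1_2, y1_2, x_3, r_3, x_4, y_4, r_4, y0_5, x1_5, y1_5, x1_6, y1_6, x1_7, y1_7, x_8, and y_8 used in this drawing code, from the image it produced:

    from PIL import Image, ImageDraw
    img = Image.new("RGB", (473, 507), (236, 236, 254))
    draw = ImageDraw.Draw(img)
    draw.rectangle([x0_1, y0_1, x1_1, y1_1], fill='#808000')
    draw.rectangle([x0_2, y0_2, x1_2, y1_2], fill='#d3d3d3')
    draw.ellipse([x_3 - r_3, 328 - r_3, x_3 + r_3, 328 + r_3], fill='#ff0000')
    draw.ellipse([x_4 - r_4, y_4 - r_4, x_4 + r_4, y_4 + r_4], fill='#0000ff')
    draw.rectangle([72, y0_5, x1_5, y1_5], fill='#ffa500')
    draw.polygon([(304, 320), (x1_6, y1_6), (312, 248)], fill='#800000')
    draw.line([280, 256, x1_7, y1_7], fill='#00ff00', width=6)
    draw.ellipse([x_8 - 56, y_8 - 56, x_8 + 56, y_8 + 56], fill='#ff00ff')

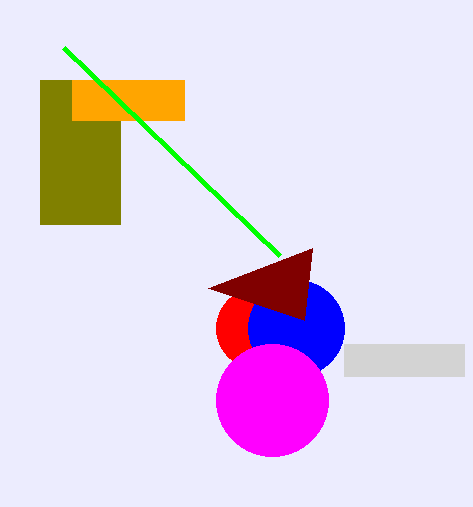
x0_1 = 40, y0_1 = 80, x1_1 = 120, y1_1 = 224, x0_2 = 344, y0_2 = 344, x1_2 = 464, y1_2 = 376, x_3 = 256, r_3 = 40, x_4 = 296, y_4 = 328, r_4 = 48, y0_5 = 80, x1_5 = 184, y1_5 = 120, x1_6 = 208, y1_6 = 288, x1_7 = 64, y1_7 = 48, x_8 = 272, y_8 = 400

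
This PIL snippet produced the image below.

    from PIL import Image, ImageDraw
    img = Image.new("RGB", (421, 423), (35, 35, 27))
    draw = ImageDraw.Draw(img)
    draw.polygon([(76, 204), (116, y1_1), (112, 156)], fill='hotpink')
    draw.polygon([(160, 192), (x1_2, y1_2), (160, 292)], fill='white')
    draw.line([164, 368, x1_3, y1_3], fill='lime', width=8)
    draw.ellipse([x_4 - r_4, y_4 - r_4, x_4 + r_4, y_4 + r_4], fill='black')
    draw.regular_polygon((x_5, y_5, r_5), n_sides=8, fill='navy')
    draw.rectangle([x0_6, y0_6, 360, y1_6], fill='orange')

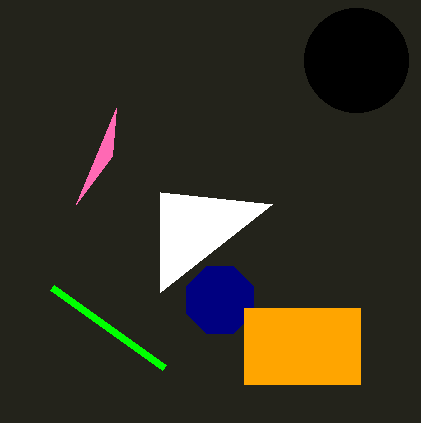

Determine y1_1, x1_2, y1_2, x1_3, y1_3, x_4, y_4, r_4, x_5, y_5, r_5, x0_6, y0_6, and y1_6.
y1_1 = 108
x1_2 = 272
y1_2 = 204
x1_3 = 52
y1_3 = 288
x_4 = 356
y_4 = 60
r_4 = 52
x_5 = 220
y_5 = 300
r_5 = 36
x0_6 = 244
y0_6 = 308
y1_6 = 384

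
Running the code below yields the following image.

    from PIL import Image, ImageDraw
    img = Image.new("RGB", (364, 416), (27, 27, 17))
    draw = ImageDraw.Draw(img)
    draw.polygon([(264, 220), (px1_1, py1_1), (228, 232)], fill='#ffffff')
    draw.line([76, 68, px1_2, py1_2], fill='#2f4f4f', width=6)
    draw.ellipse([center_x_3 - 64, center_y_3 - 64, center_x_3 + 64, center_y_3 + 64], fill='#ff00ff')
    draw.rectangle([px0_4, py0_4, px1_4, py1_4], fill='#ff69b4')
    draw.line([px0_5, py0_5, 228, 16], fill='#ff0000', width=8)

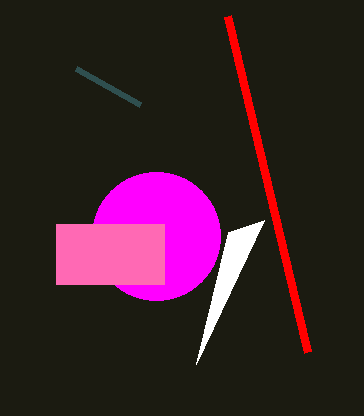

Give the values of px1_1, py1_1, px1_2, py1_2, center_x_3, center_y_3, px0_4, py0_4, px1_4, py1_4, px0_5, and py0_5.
px1_1 = 196
py1_1 = 364
px1_2 = 140
py1_2 = 104
center_x_3 = 156
center_y_3 = 236
px0_4 = 56
py0_4 = 224
px1_4 = 164
py1_4 = 284
px0_5 = 308
py0_5 = 352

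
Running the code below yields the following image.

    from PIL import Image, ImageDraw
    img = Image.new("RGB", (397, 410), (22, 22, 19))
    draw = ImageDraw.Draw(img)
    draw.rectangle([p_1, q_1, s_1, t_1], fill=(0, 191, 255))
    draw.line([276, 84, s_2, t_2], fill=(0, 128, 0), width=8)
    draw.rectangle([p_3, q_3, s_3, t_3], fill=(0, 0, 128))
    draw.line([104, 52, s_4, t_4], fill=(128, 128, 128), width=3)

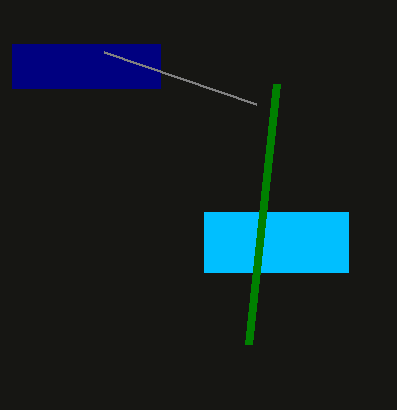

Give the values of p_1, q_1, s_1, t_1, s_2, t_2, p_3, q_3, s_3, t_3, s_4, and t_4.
p_1 = 204, q_1 = 212, s_1 = 348, t_1 = 272, s_2 = 248, t_2 = 344, p_3 = 12, q_3 = 44, s_3 = 160, t_3 = 88, s_4 = 256, t_4 = 104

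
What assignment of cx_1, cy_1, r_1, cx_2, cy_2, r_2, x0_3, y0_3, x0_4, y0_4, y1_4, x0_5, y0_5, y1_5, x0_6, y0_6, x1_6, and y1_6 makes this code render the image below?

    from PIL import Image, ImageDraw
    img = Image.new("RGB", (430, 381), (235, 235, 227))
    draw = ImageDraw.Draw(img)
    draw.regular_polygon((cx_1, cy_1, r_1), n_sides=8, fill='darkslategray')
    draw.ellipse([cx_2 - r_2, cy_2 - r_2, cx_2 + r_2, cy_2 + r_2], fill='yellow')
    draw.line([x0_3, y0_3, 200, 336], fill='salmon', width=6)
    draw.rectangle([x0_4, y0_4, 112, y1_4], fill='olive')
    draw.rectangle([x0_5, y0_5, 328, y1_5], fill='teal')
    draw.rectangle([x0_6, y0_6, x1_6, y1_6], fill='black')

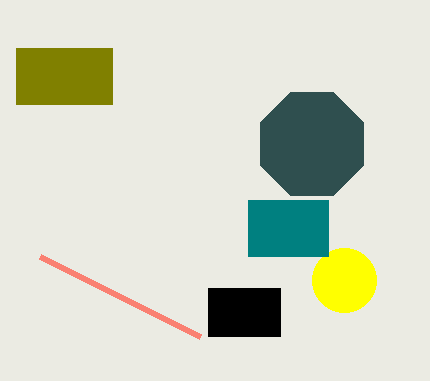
cx_1 = 312, cy_1 = 144, r_1 = 56, cx_2 = 344, cy_2 = 280, r_2 = 32, x0_3 = 40, y0_3 = 256, x0_4 = 16, y0_4 = 48, y1_4 = 104, x0_5 = 248, y0_5 = 200, y1_5 = 256, x0_6 = 208, y0_6 = 288, x1_6 = 280, y1_6 = 336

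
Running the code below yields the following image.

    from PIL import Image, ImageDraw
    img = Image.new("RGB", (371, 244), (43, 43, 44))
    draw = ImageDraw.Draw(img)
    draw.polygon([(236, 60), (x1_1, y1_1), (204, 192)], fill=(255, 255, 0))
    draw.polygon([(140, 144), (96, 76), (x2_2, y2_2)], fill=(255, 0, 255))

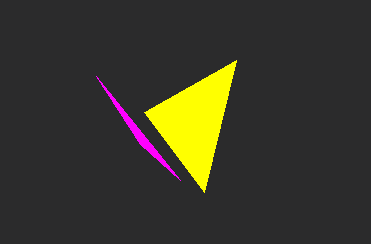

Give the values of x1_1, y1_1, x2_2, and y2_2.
x1_1 = 144, y1_1 = 112, x2_2 = 180, y2_2 = 180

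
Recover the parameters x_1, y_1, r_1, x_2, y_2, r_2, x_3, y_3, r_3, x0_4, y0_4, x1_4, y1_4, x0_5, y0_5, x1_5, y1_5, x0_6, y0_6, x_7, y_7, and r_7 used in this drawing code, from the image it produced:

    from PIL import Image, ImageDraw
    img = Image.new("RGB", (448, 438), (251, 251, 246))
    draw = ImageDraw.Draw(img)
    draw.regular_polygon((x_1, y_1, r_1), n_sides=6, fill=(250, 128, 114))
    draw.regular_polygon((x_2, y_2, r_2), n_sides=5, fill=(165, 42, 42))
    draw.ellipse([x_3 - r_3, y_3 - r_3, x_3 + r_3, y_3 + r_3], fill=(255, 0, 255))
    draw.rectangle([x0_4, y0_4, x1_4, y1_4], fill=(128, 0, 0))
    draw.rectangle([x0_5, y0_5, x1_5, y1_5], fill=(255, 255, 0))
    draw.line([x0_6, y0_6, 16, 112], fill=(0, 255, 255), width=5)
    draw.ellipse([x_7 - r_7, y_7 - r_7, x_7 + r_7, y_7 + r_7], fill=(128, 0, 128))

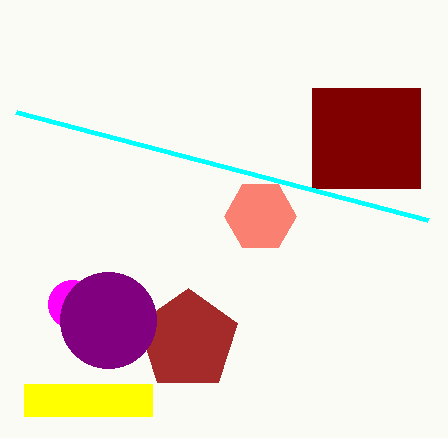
x_1 = 260; y_1 = 216; r_1 = 36; x_2 = 188; y_2 = 340; r_2 = 52; x_3 = 72; y_3 = 304; r_3 = 24; x0_4 = 312; y0_4 = 88; x1_4 = 420; y1_4 = 188; x0_5 = 24; y0_5 = 384; x1_5 = 152; y1_5 = 416; x0_6 = 428; y0_6 = 220; x_7 = 108; y_7 = 320; r_7 = 48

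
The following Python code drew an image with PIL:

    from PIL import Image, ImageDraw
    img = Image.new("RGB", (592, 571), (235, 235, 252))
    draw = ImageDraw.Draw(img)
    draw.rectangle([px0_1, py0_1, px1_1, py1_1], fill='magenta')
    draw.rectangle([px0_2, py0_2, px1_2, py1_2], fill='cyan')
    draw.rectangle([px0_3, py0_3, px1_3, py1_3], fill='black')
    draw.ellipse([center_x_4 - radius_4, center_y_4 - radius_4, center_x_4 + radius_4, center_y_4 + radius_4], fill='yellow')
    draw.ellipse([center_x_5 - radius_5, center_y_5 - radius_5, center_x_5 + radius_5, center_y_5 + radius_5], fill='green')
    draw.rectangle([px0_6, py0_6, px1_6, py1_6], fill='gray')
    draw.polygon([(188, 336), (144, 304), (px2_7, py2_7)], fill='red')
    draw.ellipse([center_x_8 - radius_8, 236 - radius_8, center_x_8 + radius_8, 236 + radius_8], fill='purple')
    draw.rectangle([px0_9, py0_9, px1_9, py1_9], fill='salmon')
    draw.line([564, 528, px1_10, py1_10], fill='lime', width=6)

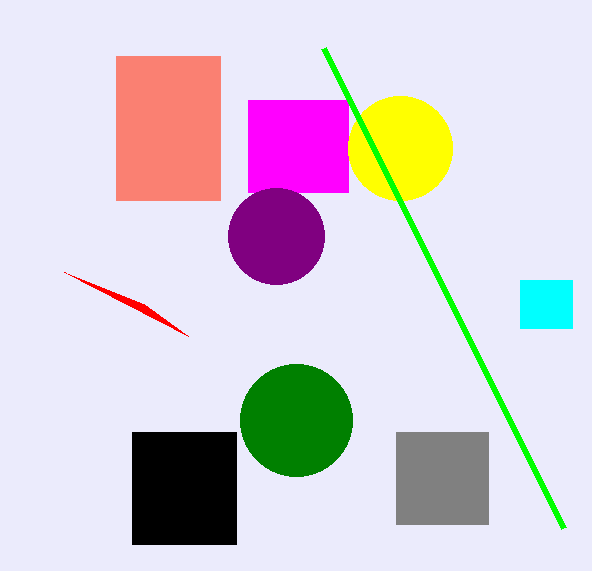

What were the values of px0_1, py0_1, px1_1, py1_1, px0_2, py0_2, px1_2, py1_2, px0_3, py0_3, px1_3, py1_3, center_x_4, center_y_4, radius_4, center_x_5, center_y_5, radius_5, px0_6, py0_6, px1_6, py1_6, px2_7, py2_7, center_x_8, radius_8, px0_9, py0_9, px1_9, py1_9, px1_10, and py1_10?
px0_1 = 248; py0_1 = 100; px1_1 = 348; py1_1 = 192; px0_2 = 520; py0_2 = 280; px1_2 = 572; py1_2 = 328; px0_3 = 132; py0_3 = 432; px1_3 = 236; py1_3 = 544; center_x_4 = 400; center_y_4 = 148; radius_4 = 52; center_x_5 = 296; center_y_5 = 420; radius_5 = 56; px0_6 = 396; py0_6 = 432; px1_6 = 488; py1_6 = 524; px2_7 = 64; py2_7 = 272; center_x_8 = 276; radius_8 = 48; px0_9 = 116; py0_9 = 56; px1_9 = 220; py1_9 = 200; px1_10 = 324; py1_10 = 48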